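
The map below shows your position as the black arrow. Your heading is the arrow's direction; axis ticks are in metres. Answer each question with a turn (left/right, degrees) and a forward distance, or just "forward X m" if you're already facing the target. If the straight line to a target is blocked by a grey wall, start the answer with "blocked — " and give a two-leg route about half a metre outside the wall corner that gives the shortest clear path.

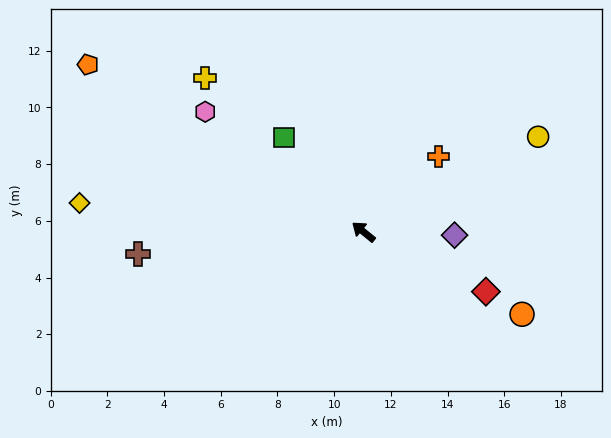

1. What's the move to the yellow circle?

turn right 112°, forward 7.0 m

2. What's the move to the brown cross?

turn left 45°, forward 8.0 m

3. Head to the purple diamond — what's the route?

turn right 143°, forward 3.2 m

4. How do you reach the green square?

turn right 11°, forward 4.4 m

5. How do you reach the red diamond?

turn right 167°, forward 4.8 m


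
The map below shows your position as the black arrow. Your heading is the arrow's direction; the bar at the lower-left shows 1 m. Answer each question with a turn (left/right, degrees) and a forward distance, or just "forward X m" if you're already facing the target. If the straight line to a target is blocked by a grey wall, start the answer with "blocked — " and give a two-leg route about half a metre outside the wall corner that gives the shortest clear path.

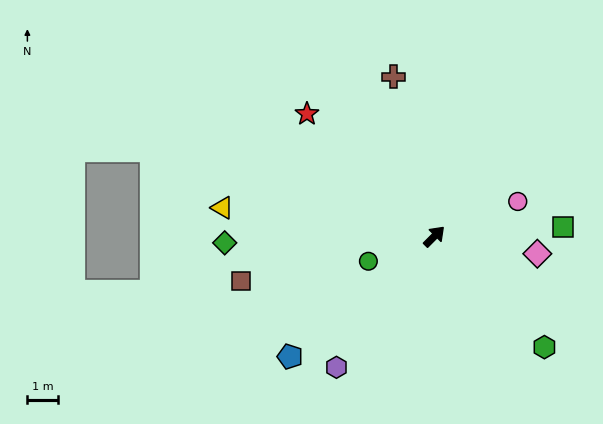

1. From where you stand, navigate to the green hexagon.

turn right 90°, forward 5.1 m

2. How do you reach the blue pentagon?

turn left 175°, forward 6.1 m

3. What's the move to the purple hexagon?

turn right 172°, forward 5.3 m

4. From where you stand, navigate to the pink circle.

turn right 22°, forward 3.0 m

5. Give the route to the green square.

turn right 41°, forward 4.2 m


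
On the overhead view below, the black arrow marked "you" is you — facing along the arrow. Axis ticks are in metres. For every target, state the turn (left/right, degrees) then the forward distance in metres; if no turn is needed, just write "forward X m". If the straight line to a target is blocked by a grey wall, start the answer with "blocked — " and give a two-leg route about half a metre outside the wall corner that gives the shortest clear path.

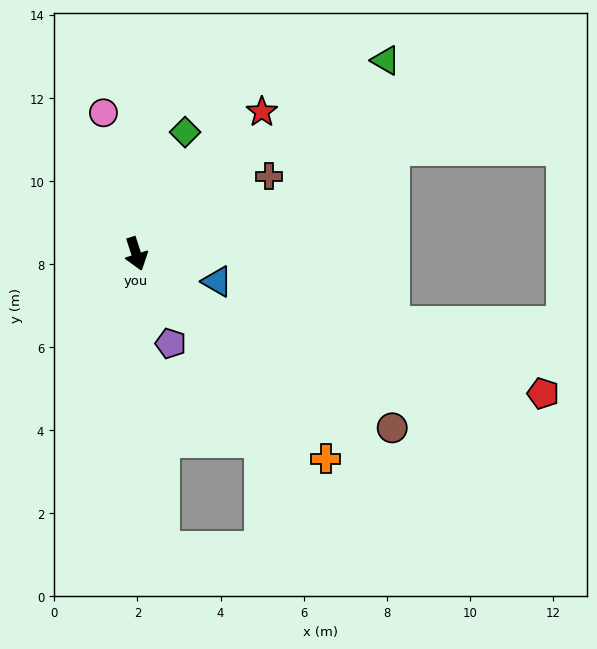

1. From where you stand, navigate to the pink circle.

turn left 175°, forward 3.5 m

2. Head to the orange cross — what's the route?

turn left 25°, forward 6.7 m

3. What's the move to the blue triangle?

turn left 53°, forward 2.1 m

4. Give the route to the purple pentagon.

turn left 3°, forward 2.3 m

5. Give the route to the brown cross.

turn left 102°, forward 3.7 m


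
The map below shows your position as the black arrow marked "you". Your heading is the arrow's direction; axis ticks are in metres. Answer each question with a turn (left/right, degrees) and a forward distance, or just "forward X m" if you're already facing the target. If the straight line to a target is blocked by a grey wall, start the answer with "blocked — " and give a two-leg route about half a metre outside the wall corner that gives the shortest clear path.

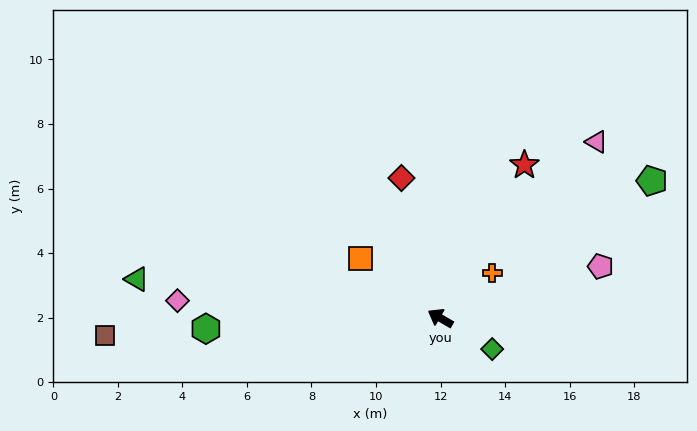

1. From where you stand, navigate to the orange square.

turn right 7°, forward 3.1 m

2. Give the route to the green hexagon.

turn left 33°, forward 7.3 m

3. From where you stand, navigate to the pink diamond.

turn left 26°, forward 8.2 m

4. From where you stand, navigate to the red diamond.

turn right 44°, forward 4.5 m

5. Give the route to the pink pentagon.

turn right 132°, forward 5.2 m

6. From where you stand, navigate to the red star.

turn right 89°, forward 5.4 m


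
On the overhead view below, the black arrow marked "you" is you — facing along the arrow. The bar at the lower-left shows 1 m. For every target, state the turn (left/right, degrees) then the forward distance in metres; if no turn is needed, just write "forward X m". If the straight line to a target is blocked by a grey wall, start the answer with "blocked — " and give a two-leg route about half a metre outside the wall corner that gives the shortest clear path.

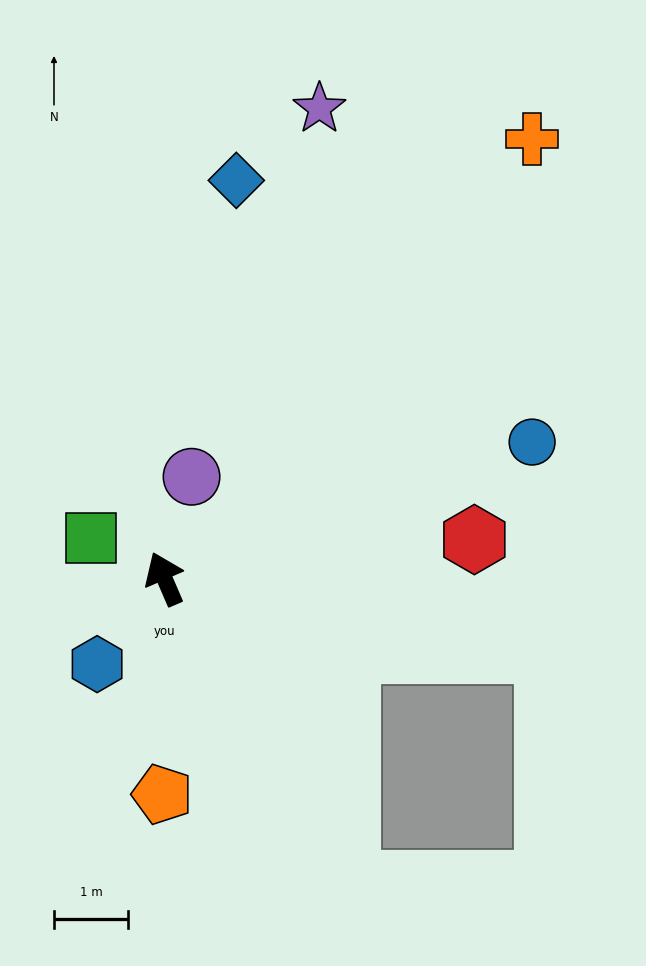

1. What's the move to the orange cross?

turn right 63°, forward 7.7 m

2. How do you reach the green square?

turn left 38°, forward 1.1 m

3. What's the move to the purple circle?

turn right 38°, forward 1.4 m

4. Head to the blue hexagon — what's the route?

turn left 118°, forward 1.5 m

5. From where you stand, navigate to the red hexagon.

turn right 106°, forward 4.2 m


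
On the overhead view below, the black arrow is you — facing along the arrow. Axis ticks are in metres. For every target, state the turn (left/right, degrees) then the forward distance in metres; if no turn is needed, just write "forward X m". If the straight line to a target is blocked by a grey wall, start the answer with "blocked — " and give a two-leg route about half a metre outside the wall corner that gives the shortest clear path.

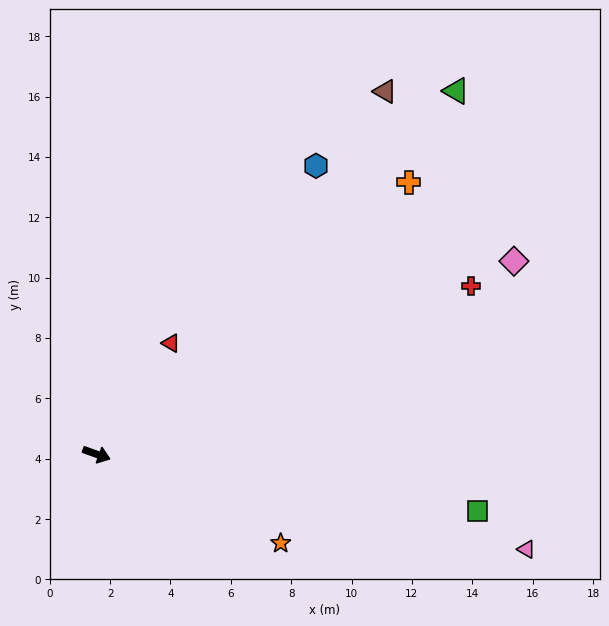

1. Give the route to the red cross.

turn left 44°, forward 13.6 m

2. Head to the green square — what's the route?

turn left 11°, forward 12.8 m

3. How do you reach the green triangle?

turn left 65°, forward 16.9 m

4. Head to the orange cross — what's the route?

turn left 61°, forward 13.7 m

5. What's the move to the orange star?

turn right 6°, forward 6.8 m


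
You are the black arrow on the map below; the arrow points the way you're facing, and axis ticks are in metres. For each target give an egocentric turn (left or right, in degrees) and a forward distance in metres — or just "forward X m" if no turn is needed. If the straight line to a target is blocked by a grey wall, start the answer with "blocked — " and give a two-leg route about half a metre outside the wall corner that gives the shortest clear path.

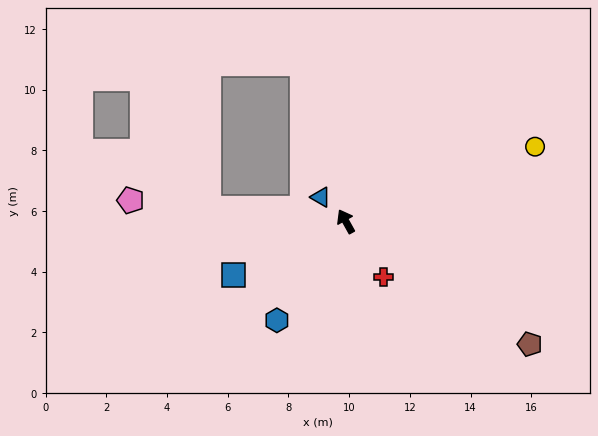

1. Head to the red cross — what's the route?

turn right 175°, forward 2.2 m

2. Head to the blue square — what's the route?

turn left 86°, forward 4.1 m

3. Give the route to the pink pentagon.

turn left 55°, forward 7.1 m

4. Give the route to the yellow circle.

turn right 98°, forward 6.7 m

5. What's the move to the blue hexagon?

turn left 116°, forward 4.0 m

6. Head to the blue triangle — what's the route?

turn left 17°, forward 1.1 m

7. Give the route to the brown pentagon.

turn right 153°, forward 7.3 m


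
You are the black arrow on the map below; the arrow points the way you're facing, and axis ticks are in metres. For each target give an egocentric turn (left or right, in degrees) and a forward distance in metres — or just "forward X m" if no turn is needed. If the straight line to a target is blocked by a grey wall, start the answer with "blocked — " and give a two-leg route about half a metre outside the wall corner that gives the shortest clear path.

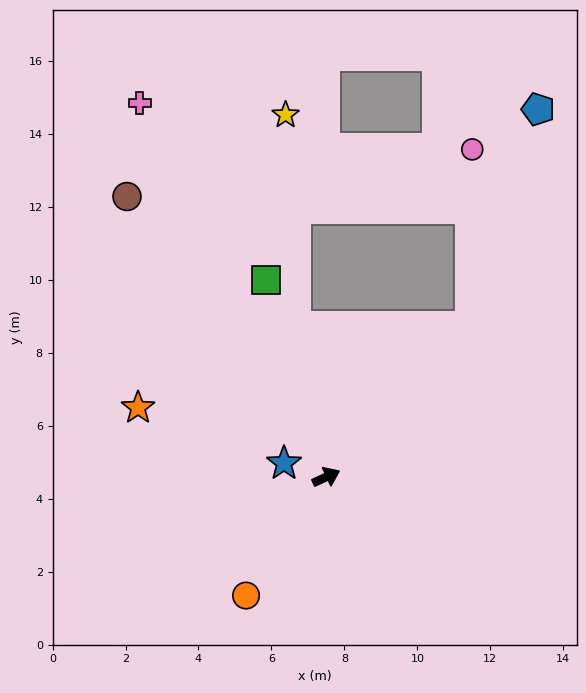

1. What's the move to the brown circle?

turn left 101°, forward 9.4 m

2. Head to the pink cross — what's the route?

turn left 92°, forward 11.5 m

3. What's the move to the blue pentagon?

blocked — turn left 22°, forward 5.7 m, then turn left 26°, forward 6.2 m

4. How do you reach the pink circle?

blocked — turn left 22°, forward 5.7 m, then turn left 43°, forward 4.9 m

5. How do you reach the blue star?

turn left 137°, forward 1.2 m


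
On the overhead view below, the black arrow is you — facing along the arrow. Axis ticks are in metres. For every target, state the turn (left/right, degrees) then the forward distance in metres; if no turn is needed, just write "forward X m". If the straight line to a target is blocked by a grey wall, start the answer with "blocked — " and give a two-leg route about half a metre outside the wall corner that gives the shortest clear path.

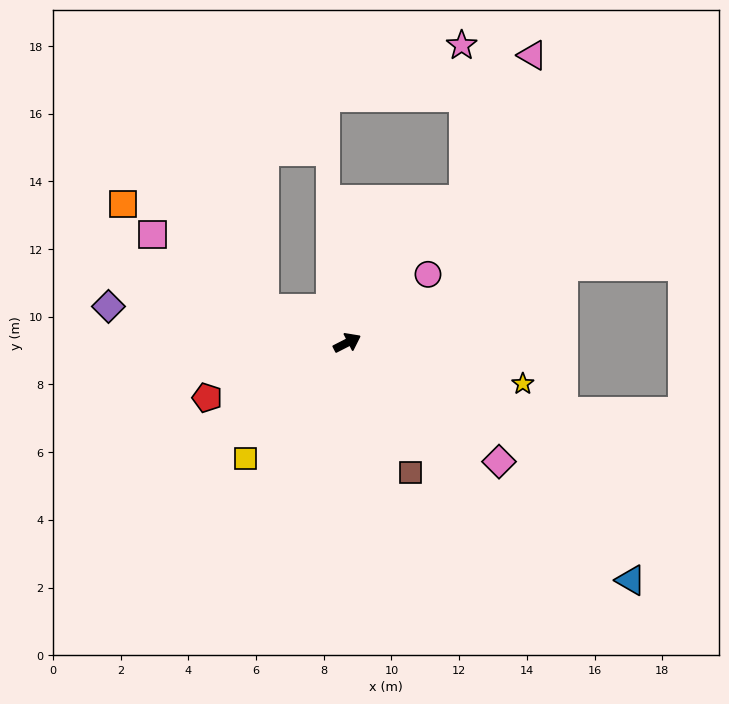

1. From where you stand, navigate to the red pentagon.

turn left 174°, forward 4.4 m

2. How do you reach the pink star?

blocked — turn left 24°, forward 5.5 m, then turn left 39°, forward 4.5 m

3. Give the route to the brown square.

turn right 91°, forward 4.3 m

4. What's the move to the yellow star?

turn right 40°, forward 5.3 m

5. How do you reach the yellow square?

turn right 158°, forward 4.6 m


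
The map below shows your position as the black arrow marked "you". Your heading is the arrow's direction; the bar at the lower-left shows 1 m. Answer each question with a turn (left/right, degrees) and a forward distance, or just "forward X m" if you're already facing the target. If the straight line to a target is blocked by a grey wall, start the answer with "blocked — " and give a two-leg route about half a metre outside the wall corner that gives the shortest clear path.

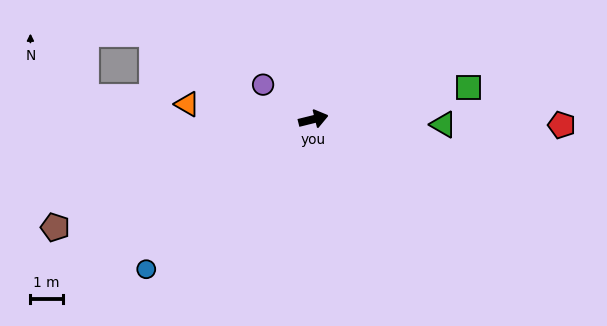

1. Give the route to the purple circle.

turn left 131°, forward 1.9 m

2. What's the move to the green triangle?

turn right 16°, forward 4.0 m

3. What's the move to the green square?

turn right 2°, forward 4.9 m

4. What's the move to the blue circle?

turn right 152°, forward 6.9 m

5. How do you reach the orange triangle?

turn left 159°, forward 3.9 m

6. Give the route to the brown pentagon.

turn right 171°, forward 8.6 m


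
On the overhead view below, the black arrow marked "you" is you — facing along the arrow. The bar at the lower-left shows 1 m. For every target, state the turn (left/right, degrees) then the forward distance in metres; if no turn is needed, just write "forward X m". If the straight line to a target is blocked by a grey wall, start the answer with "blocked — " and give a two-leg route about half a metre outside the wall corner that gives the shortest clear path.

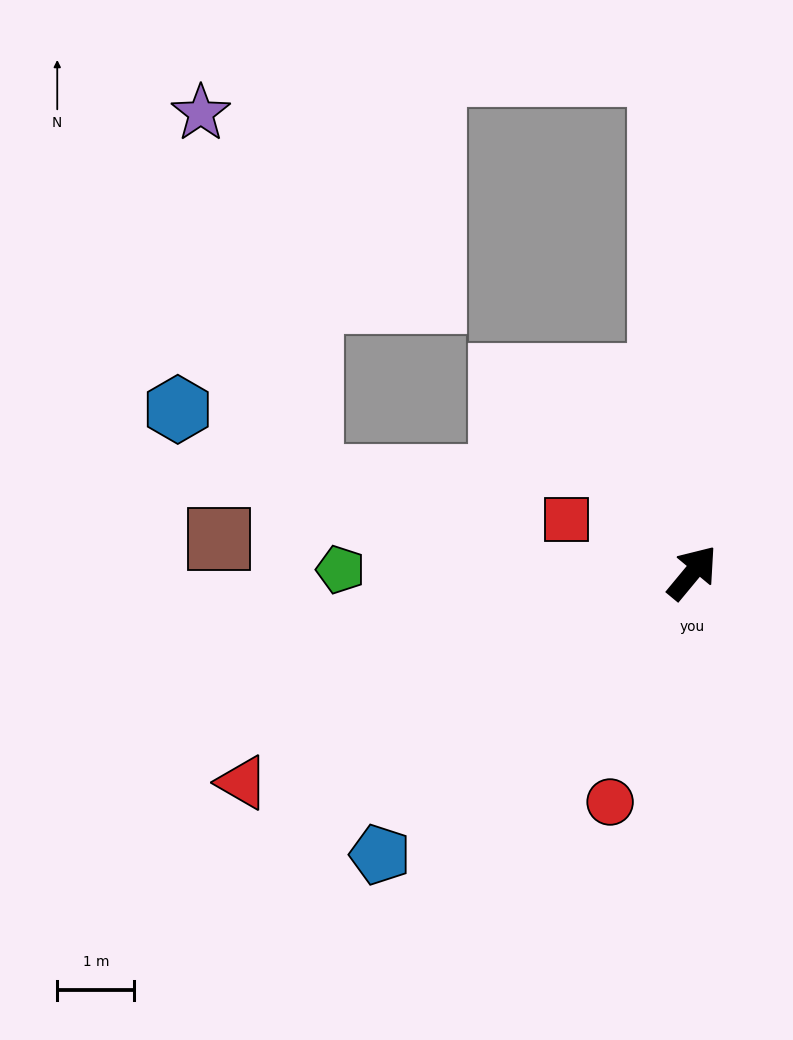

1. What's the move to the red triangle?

turn left 155°, forward 6.4 m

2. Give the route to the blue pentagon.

turn left 172°, forward 5.4 m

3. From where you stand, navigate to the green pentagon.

turn left 129°, forward 4.6 m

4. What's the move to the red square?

turn left 107°, forward 1.8 m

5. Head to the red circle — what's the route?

turn right 160°, forward 3.2 m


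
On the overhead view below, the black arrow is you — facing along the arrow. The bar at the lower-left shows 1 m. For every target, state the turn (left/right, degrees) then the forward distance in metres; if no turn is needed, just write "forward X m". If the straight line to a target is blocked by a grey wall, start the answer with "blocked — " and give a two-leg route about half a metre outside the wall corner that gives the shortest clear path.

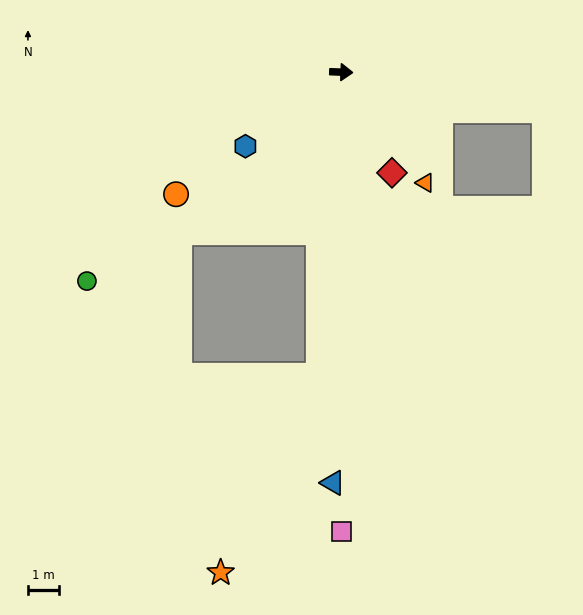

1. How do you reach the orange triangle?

turn right 51°, forward 4.5 m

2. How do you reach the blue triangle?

turn right 89°, forward 13.3 m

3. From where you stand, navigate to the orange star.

blocked — turn right 92°, forward 9.9 m, then turn right 22°, forward 7.1 m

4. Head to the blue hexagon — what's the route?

turn right 140°, forward 3.9 m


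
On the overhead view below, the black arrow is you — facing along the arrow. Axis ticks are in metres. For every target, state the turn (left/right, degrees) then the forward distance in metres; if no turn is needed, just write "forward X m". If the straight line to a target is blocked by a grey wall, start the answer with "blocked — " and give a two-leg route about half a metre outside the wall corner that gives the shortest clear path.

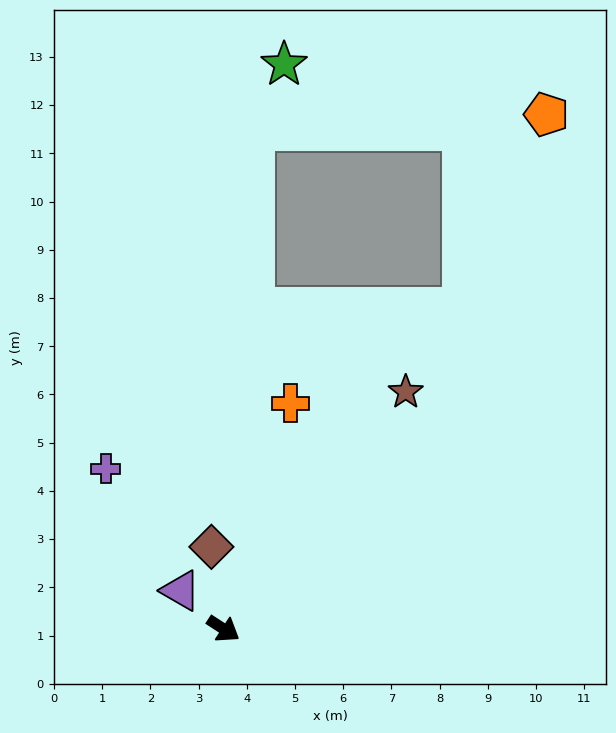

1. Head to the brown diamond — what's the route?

turn left 131°, forward 1.7 m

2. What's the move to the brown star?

turn left 85°, forward 6.2 m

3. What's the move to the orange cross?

turn left 106°, forward 4.9 m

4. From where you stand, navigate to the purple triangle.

turn left 171°, forward 1.2 m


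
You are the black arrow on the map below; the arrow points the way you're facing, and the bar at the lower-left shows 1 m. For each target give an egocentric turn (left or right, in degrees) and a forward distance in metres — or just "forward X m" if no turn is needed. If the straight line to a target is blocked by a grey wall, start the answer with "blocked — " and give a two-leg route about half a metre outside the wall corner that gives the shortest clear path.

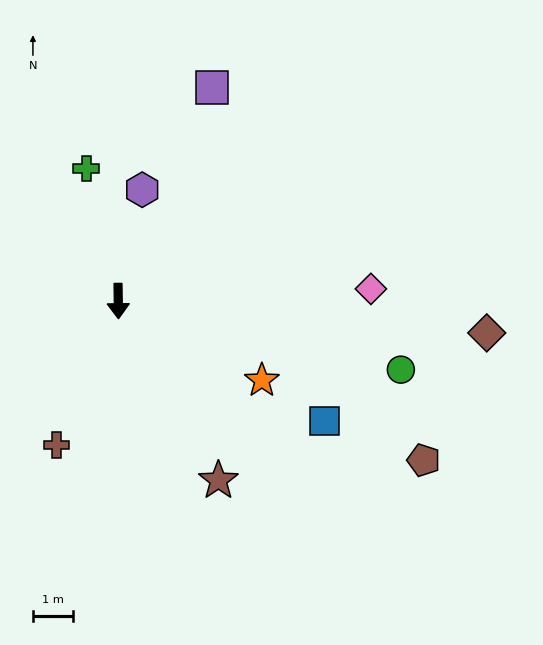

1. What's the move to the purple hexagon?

turn left 167°, forward 2.9 m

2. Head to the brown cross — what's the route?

turn right 24°, forward 3.9 m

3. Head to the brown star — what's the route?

turn left 28°, forward 5.2 m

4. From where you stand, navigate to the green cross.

turn right 167°, forward 3.4 m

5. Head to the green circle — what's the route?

turn left 76°, forward 7.3 m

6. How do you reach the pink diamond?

turn left 92°, forward 6.4 m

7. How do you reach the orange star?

turn left 60°, forward 4.1 m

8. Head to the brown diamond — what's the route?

turn left 84°, forward 9.3 m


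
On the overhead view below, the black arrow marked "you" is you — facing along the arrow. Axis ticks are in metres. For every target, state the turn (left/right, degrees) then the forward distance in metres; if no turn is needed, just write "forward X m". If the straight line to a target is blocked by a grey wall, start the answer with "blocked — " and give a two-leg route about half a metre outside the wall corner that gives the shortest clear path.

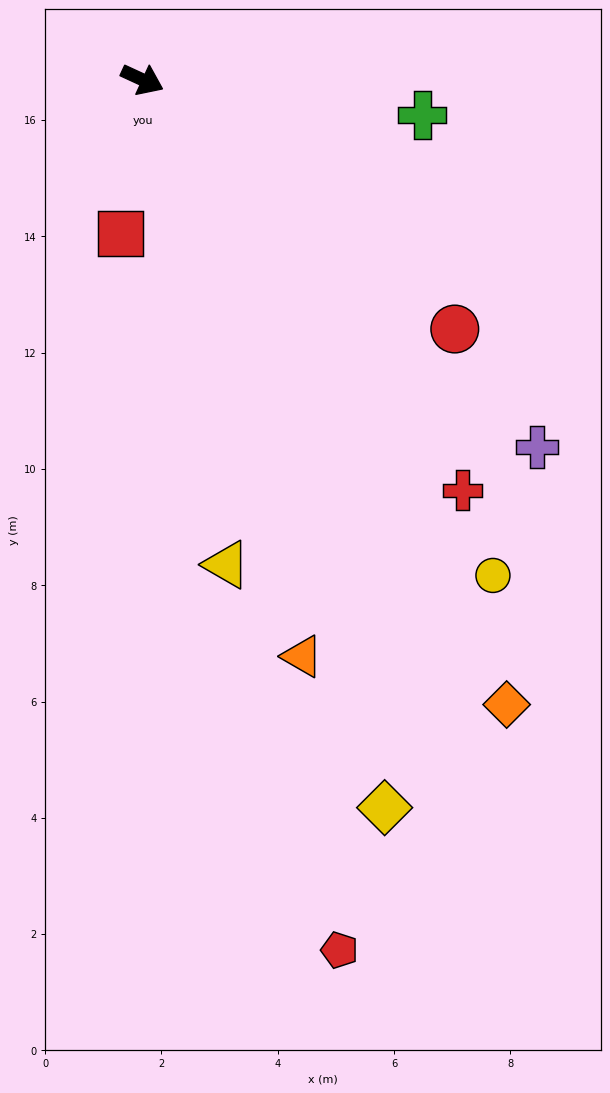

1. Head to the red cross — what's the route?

turn right 27°, forward 9.0 m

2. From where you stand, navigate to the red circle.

turn right 14°, forward 6.9 m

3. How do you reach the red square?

turn right 73°, forward 2.7 m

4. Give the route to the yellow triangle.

turn right 55°, forward 8.5 m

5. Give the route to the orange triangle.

turn right 50°, forward 10.3 m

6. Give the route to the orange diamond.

turn right 35°, forward 12.4 m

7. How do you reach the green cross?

turn left 18°, forward 4.9 m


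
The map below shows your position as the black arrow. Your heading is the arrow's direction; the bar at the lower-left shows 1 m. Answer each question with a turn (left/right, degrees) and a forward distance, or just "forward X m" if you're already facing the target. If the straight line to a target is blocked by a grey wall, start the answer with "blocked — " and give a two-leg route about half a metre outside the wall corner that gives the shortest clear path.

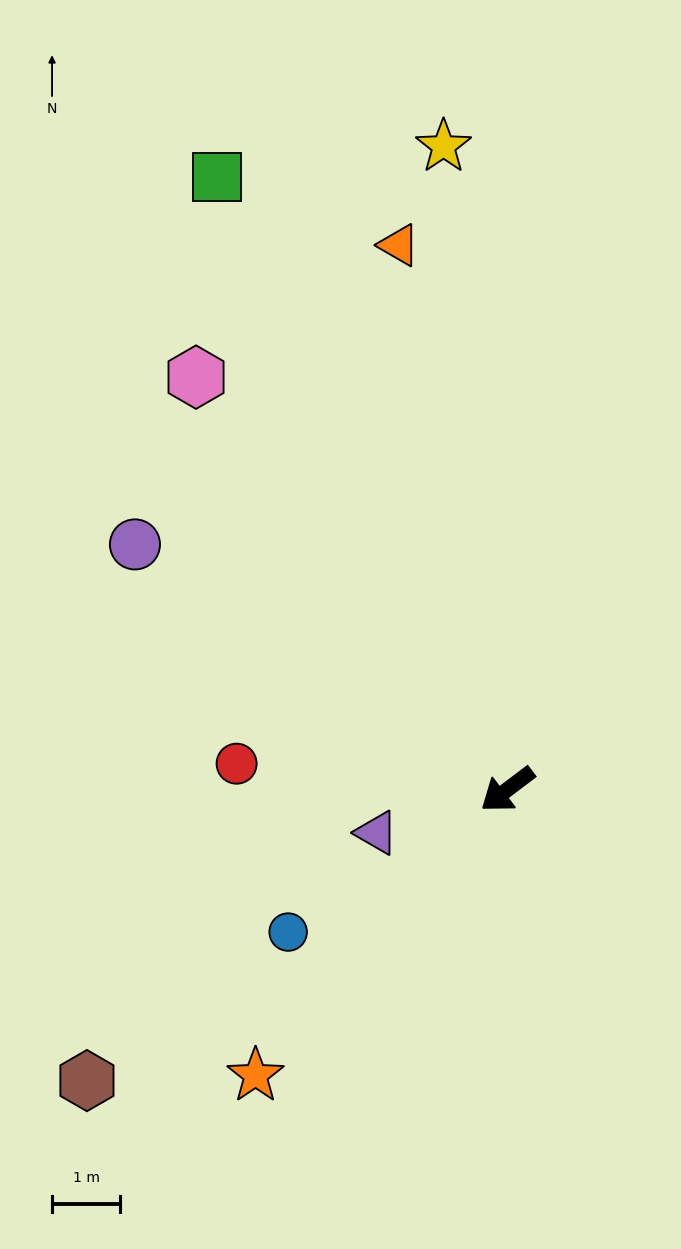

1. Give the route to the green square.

turn right 102°, forward 10.0 m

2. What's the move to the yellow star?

turn right 121°, forward 9.5 m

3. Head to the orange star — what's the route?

turn left 12°, forward 5.6 m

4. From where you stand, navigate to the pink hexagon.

turn right 90°, forward 7.6 m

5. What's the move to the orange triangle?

turn right 116°, forward 8.1 m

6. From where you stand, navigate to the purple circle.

turn right 70°, forward 6.5 m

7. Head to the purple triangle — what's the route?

turn right 19°, forward 2.0 m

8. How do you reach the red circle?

turn right 43°, forward 4.0 m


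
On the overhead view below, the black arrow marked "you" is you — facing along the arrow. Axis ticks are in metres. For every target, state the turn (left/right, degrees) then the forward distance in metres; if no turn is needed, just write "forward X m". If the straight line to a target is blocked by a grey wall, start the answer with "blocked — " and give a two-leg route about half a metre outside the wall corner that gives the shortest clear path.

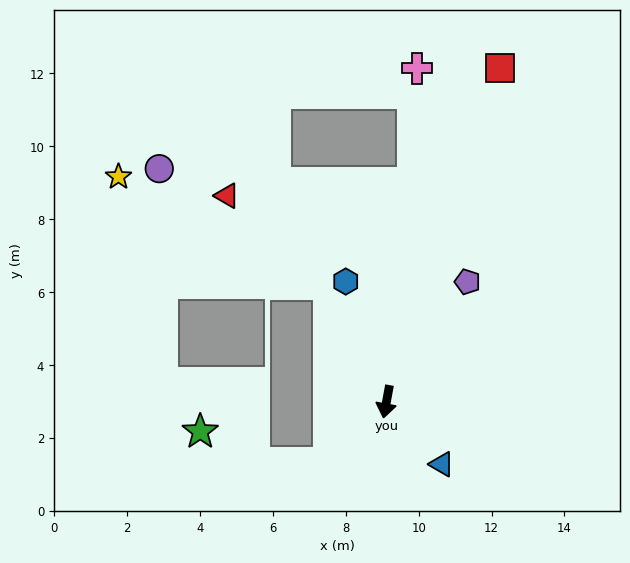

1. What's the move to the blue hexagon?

turn right 151°, forward 3.5 m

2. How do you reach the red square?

turn left 172°, forward 9.7 m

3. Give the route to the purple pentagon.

turn left 156°, forward 4.0 m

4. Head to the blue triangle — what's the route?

turn left 52°, forward 2.3 m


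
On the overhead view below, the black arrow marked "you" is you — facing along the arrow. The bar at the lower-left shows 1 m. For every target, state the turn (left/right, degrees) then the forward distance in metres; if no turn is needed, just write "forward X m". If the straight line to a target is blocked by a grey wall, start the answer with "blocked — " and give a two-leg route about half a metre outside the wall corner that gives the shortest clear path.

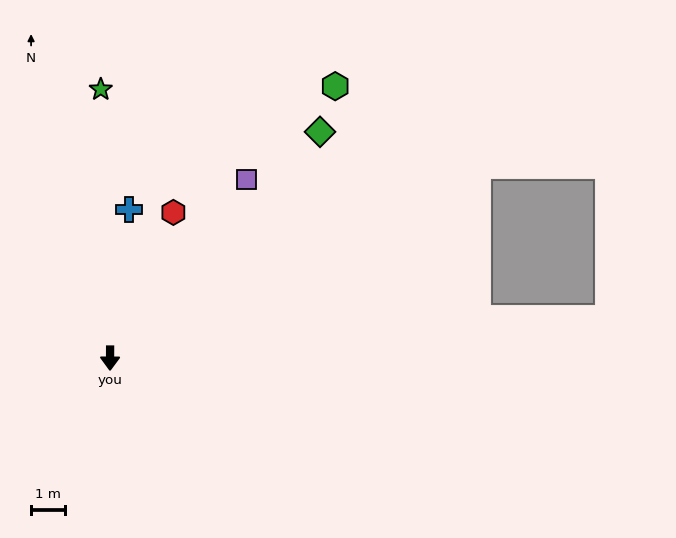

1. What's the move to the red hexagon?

turn left 157°, forward 4.7 m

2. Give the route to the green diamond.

turn left 137°, forward 9.1 m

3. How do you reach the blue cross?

turn left 173°, forward 4.4 m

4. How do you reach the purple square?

turn left 143°, forward 6.6 m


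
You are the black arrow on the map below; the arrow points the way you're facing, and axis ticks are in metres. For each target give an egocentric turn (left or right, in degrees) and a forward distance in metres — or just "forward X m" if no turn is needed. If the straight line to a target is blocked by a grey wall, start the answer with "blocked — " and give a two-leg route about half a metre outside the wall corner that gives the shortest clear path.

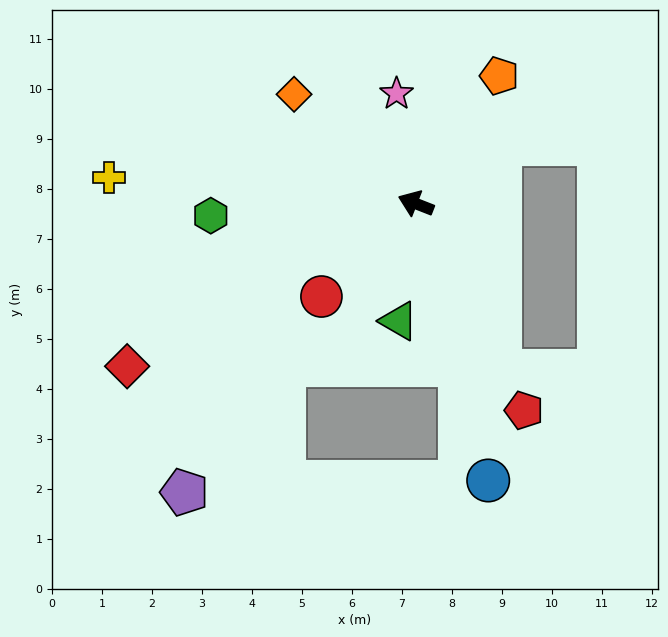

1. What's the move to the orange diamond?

turn right 20°, forward 3.3 m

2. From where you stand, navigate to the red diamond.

turn left 51°, forward 6.6 m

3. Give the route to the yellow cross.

turn left 17°, forward 6.2 m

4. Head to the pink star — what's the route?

turn right 59°, forward 2.2 m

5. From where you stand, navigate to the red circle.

turn left 66°, forward 2.6 m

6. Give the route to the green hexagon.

turn left 25°, forward 4.1 m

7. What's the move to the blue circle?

turn left 126°, forward 5.7 m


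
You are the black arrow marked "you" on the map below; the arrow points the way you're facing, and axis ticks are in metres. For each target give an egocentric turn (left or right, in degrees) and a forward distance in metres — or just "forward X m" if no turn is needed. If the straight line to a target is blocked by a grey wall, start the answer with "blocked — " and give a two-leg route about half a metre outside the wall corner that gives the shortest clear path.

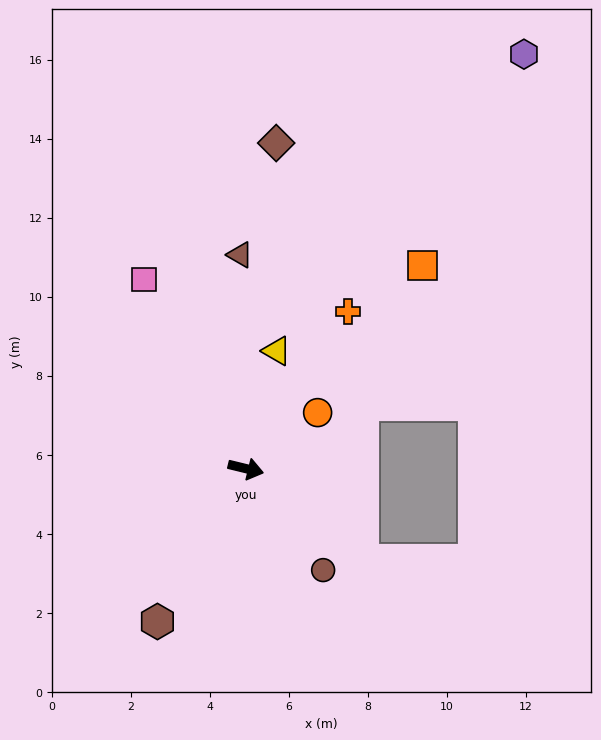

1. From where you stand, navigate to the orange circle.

turn left 52°, forward 2.3 m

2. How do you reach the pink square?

turn left 132°, forward 5.4 m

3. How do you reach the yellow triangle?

turn left 89°, forward 3.1 m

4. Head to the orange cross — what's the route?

turn left 71°, forward 4.7 m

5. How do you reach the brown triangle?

turn left 105°, forward 5.4 m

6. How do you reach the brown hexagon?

turn right 106°, forward 4.5 m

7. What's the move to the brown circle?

turn right 39°, forward 3.2 m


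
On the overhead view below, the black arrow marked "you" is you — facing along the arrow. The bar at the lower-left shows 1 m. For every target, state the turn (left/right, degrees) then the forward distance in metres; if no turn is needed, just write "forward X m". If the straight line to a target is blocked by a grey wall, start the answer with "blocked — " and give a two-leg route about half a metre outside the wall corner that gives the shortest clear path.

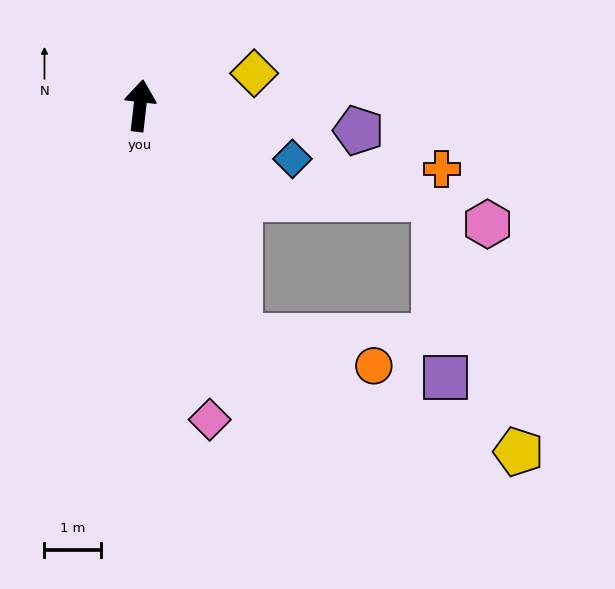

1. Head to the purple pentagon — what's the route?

turn right 90°, forward 3.9 m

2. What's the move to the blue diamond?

turn right 103°, forward 2.9 m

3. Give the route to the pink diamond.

turn right 161°, forward 5.7 m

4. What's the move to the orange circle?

blocked — turn right 150°, forward 4.4 m, then turn left 55°, forward 2.4 m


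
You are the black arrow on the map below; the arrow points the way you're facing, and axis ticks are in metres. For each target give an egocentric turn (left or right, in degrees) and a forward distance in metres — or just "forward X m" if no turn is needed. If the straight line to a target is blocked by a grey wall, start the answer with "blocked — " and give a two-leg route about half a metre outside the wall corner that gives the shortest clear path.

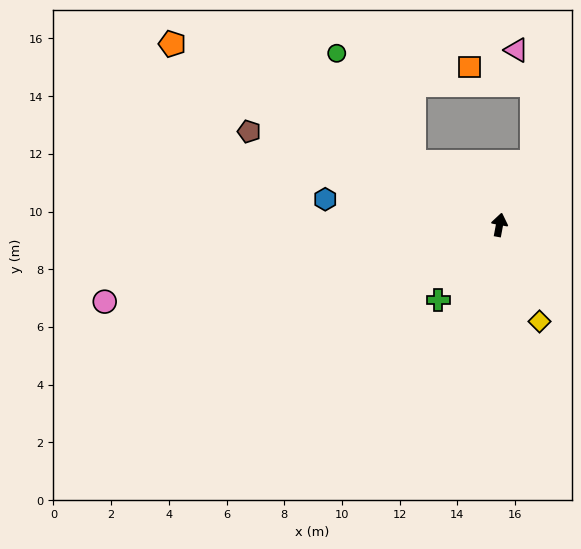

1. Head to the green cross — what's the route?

turn left 151°, forward 3.4 m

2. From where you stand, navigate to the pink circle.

turn left 112°, forward 13.9 m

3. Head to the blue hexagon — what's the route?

turn left 92°, forward 6.1 m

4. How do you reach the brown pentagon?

turn left 80°, forward 9.3 m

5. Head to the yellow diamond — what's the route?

turn right 147°, forward 3.6 m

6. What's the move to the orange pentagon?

turn left 72°, forward 13.0 m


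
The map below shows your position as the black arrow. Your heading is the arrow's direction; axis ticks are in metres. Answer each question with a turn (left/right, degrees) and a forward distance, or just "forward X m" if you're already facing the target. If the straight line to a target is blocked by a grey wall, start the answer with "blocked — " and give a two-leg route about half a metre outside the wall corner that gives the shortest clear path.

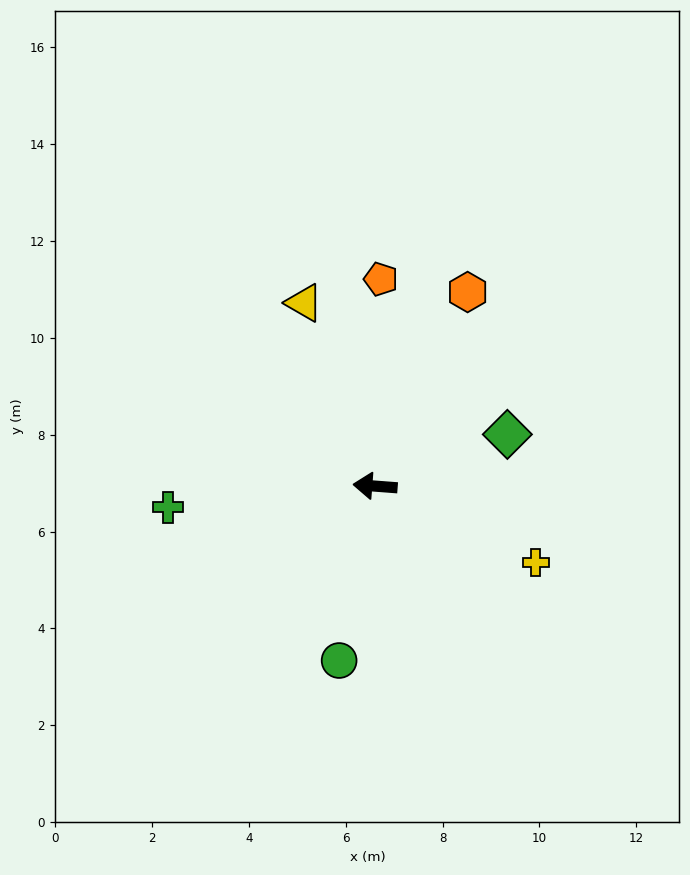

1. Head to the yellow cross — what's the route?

turn left 159°, forward 3.7 m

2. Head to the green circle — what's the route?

turn left 83°, forward 3.7 m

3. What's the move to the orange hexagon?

turn right 111°, forward 4.4 m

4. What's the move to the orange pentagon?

turn right 87°, forward 4.3 m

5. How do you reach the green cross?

turn left 10°, forward 4.3 m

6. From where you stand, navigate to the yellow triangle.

turn right 64°, forward 4.1 m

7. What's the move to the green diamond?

turn right 154°, forward 2.9 m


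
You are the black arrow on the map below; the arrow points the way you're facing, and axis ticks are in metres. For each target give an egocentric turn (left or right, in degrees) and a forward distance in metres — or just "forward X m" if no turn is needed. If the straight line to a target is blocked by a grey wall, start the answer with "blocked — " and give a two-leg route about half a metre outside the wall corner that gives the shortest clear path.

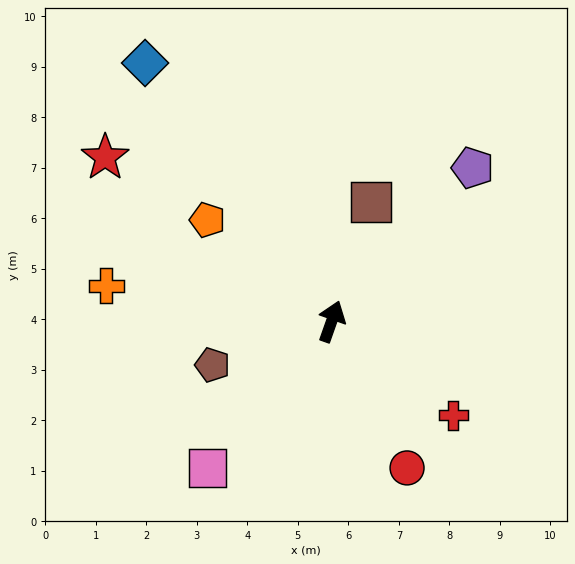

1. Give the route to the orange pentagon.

turn left 70°, forward 3.2 m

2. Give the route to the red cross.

turn right 108°, forward 3.0 m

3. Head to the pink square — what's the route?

turn left 159°, forward 3.8 m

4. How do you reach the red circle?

turn right 133°, forward 3.3 m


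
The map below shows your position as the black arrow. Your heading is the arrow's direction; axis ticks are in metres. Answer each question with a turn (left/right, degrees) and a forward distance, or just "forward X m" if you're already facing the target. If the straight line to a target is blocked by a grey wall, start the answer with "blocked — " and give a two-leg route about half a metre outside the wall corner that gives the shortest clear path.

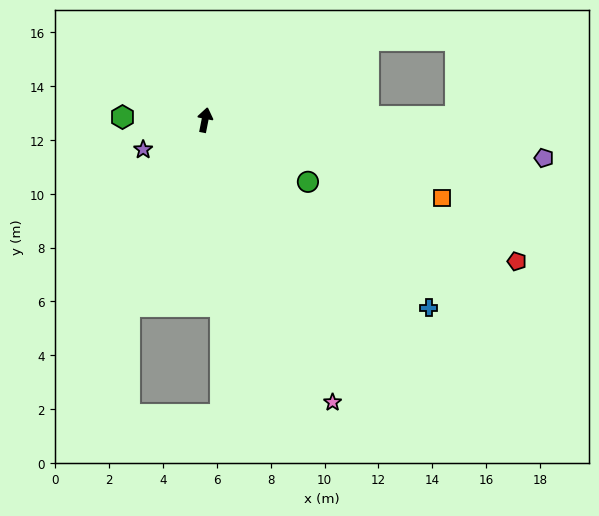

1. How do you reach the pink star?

turn right 145°, forward 11.5 m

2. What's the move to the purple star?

turn left 127°, forward 2.5 m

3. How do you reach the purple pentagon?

turn right 85°, forward 12.7 m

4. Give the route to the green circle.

turn right 110°, forward 4.5 m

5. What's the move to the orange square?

turn right 97°, forward 9.3 m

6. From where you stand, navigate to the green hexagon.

turn left 99°, forward 3.1 m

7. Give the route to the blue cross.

turn right 119°, forward 10.9 m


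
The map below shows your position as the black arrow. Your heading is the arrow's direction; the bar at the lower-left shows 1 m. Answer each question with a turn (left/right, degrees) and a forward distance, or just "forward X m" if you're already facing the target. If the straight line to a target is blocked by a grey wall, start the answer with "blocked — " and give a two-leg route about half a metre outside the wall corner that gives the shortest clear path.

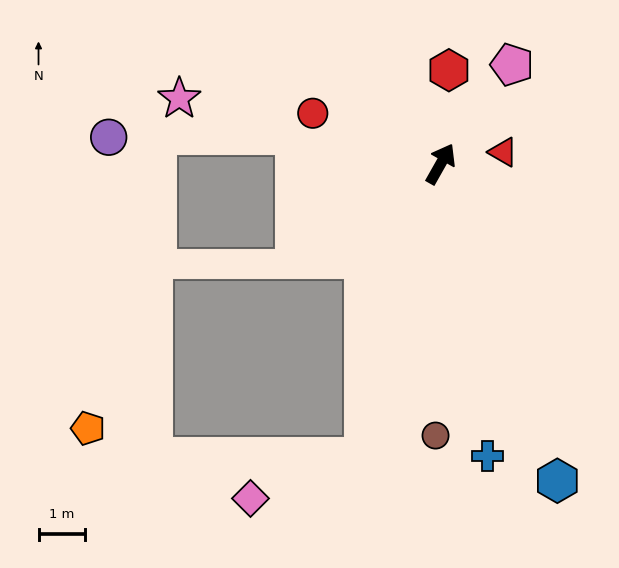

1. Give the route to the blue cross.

turn right 141°, forward 6.3 m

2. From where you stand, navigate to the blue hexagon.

turn right 130°, forward 7.2 m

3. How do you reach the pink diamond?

blocked — turn right 165°, forward 6.5 m, then turn right 56°, forward 2.6 m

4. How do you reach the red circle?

turn left 98°, forward 3.0 m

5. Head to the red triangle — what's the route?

turn right 50°, forward 1.4 m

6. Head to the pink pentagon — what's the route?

turn right 6°, forward 2.6 m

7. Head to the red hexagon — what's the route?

turn left 24°, forward 2.0 m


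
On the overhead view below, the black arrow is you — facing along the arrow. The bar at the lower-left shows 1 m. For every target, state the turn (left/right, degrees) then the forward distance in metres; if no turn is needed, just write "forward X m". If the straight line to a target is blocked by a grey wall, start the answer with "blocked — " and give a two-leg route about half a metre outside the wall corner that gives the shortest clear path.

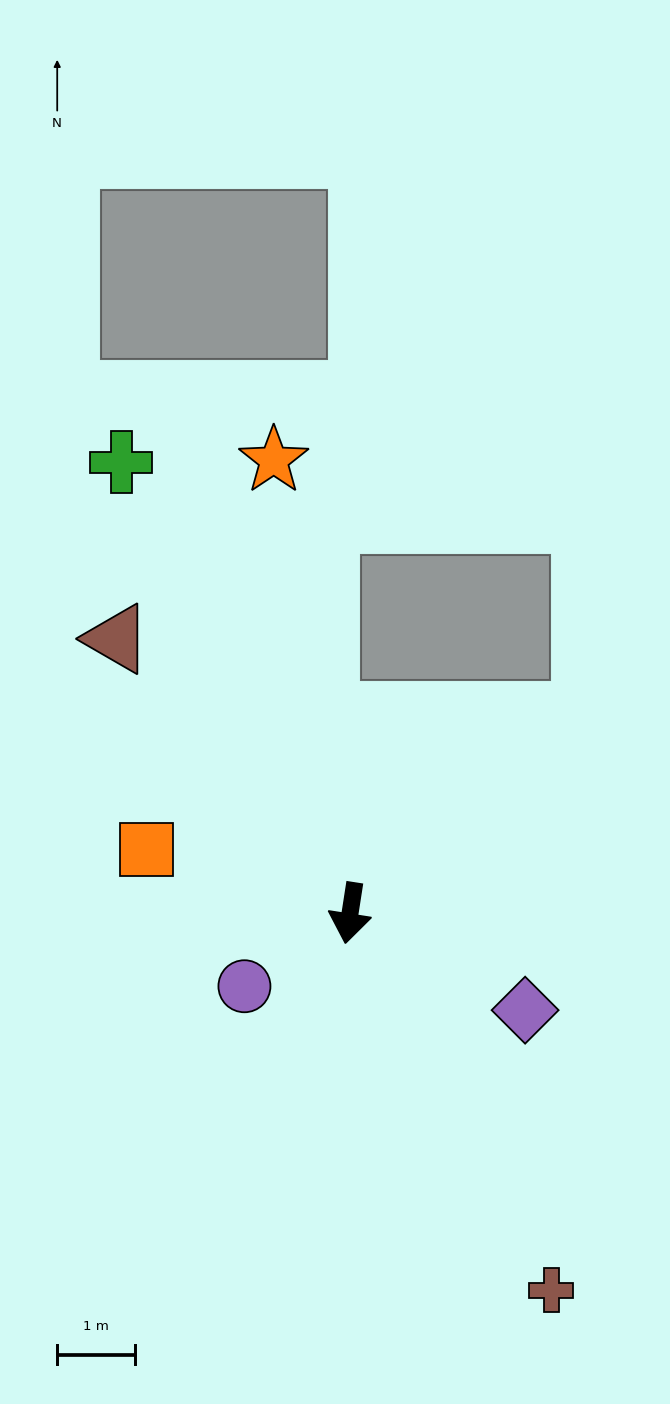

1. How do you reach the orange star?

turn right 162°, forward 5.9 m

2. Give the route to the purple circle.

turn right 46°, forward 1.7 m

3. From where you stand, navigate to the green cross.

turn right 144°, forward 6.5 m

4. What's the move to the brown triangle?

turn right 131°, forward 4.6 m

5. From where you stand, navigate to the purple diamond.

turn left 70°, forward 2.6 m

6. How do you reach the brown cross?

turn left 37°, forward 5.5 m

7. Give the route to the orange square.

turn right 99°, forward 2.8 m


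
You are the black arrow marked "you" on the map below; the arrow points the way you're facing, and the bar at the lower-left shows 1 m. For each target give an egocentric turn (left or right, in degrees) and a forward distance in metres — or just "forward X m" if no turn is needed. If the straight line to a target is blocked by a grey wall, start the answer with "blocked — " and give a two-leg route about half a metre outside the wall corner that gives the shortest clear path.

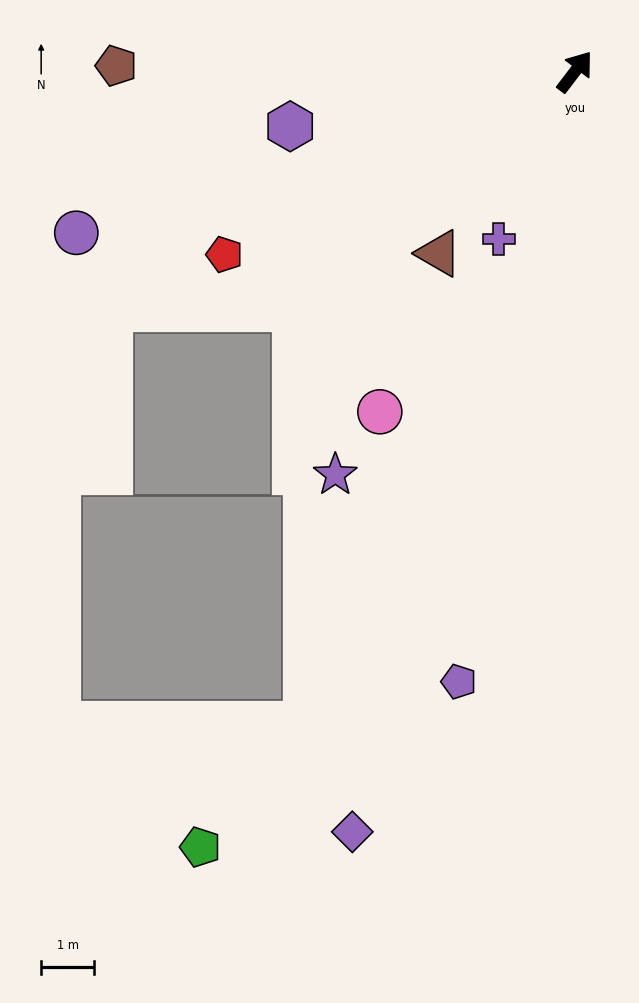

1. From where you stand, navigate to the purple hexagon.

turn left 138°, forward 5.4 m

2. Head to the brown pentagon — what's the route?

turn left 127°, forward 8.6 m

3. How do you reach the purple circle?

turn left 145°, forward 9.8 m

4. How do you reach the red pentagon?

turn left 155°, forward 7.4 m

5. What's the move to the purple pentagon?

turn right 153°, forward 11.7 m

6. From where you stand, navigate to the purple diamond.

turn right 159°, forward 14.9 m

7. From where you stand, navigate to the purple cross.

turn right 167°, forward 3.5 m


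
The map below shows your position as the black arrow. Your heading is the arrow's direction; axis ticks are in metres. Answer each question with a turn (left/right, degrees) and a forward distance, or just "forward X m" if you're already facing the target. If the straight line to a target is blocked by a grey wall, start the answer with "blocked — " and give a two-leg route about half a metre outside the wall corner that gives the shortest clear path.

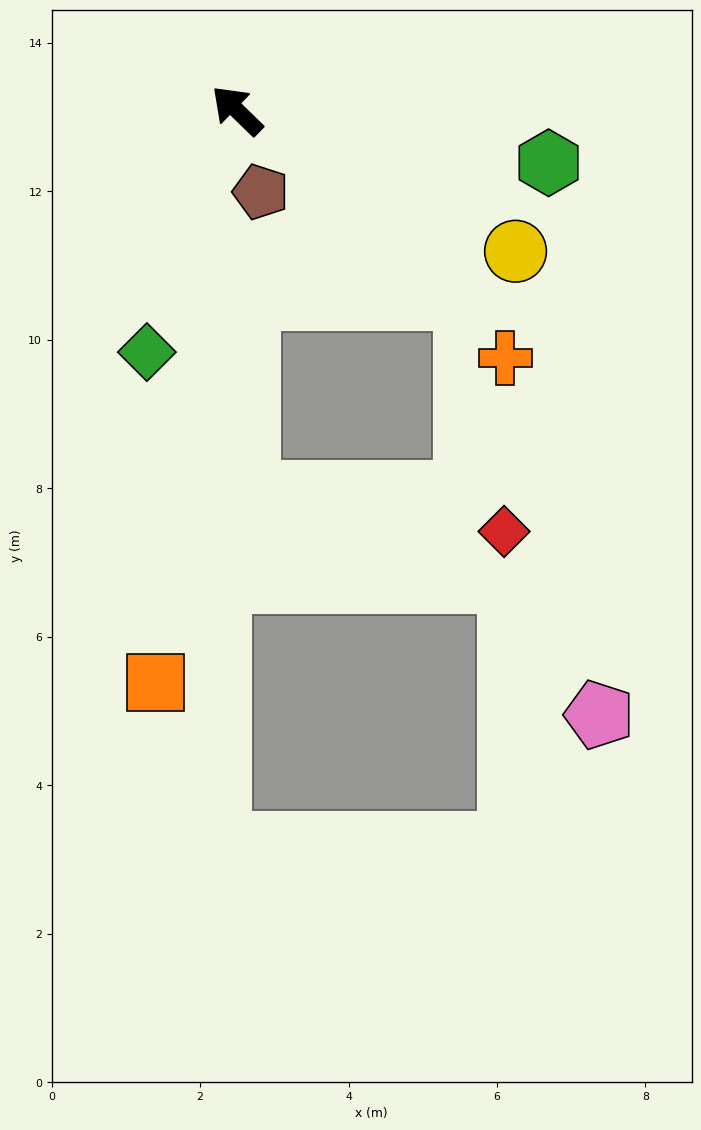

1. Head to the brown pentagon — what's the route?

turn left 150°, forward 1.1 m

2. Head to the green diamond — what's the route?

turn left 114°, forward 3.5 m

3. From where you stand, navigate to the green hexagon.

turn right 145°, forward 4.3 m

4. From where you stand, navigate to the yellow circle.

turn right 163°, forward 4.2 m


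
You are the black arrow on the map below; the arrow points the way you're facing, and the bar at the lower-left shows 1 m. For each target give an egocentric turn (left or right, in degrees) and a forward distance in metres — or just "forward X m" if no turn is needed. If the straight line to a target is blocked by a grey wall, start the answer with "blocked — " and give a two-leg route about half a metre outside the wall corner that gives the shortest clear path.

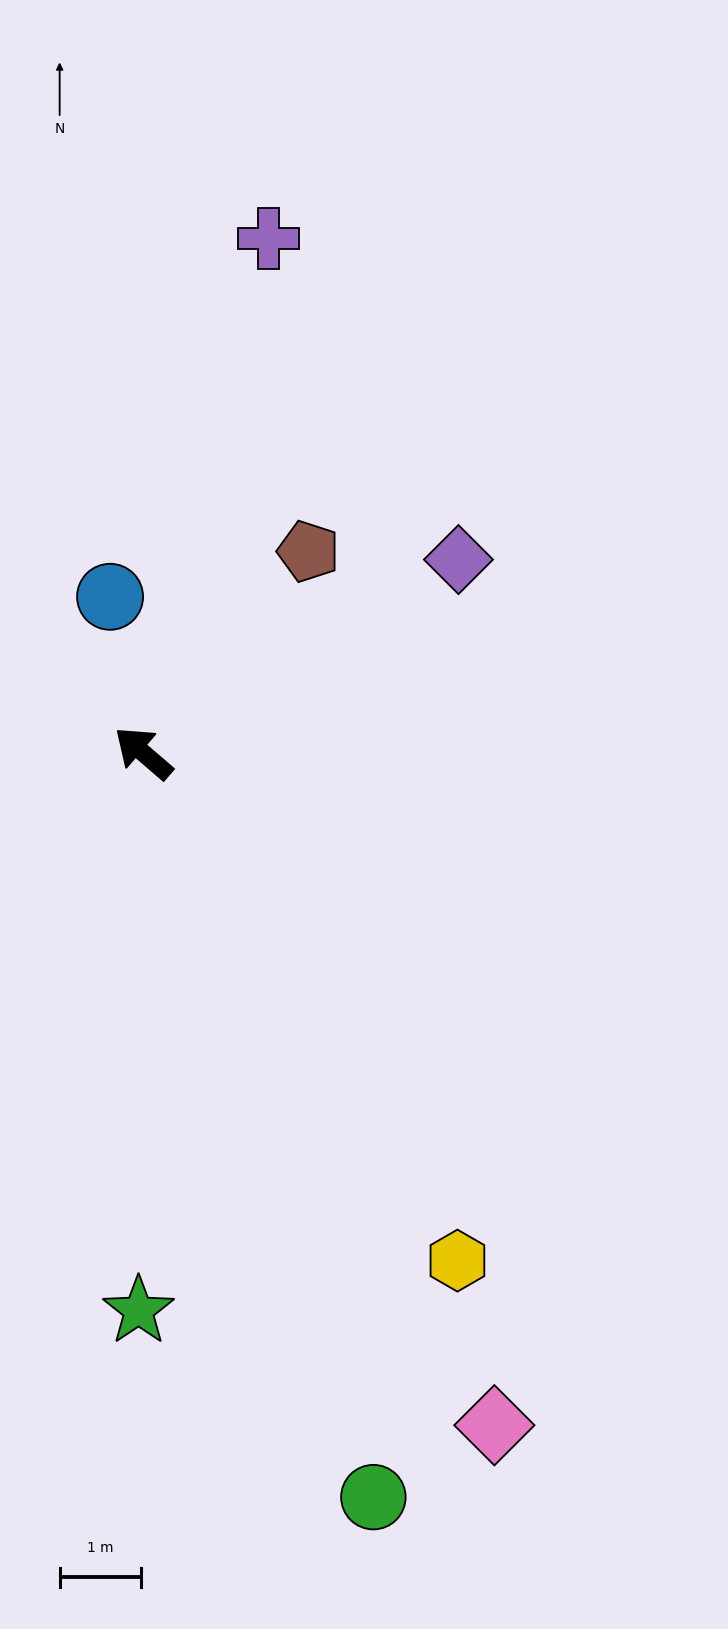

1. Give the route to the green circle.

turn left 148°, forward 9.6 m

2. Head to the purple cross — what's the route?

turn right 63°, forward 6.5 m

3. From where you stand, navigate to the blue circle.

turn right 37°, forward 2.0 m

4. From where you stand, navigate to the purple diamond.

turn right 108°, forward 4.6 m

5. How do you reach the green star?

turn left 130°, forward 6.9 m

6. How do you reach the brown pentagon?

turn right 89°, forward 3.2 m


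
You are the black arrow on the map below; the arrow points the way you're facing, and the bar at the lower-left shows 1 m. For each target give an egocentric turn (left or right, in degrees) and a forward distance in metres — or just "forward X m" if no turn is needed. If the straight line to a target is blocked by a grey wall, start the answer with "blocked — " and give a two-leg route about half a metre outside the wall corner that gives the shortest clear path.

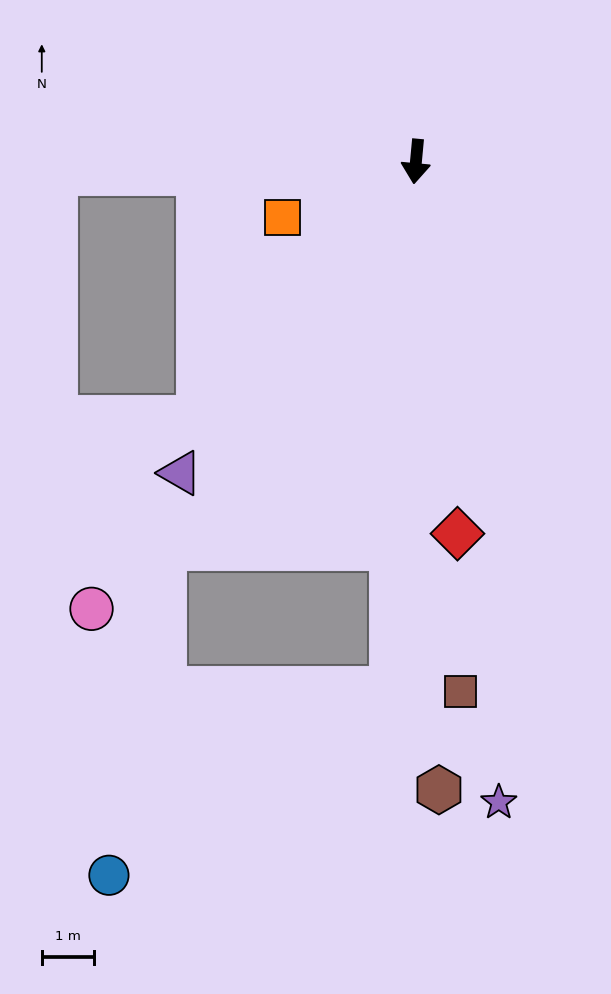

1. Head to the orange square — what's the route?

turn right 62°, forward 2.8 m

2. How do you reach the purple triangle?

turn right 32°, forward 7.5 m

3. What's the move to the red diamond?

turn left 12°, forward 7.2 m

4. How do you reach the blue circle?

blocked — turn left 3°, forward 10.2 m, then turn right 54°, forward 6.5 m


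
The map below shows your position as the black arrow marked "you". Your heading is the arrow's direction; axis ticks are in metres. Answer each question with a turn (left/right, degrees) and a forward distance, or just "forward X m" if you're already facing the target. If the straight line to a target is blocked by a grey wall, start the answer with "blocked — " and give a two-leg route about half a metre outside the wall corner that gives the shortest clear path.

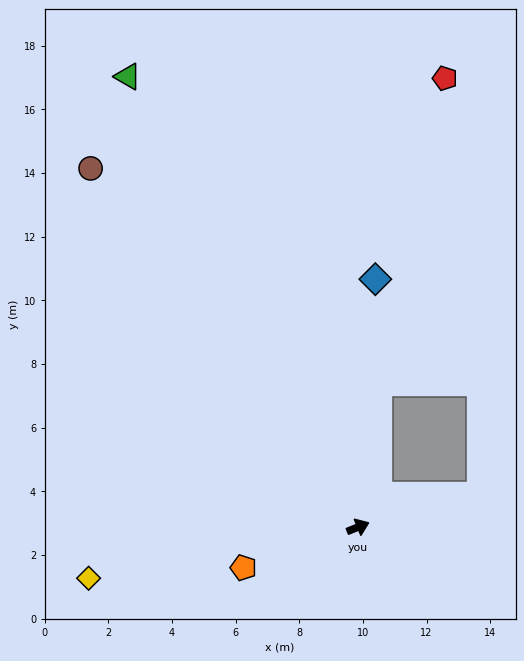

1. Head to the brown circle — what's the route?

turn left 105°, forward 14.1 m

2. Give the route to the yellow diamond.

turn left 169°, forward 8.6 m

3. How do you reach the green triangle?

turn left 95°, forward 15.9 m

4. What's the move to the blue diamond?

turn left 64°, forward 7.8 m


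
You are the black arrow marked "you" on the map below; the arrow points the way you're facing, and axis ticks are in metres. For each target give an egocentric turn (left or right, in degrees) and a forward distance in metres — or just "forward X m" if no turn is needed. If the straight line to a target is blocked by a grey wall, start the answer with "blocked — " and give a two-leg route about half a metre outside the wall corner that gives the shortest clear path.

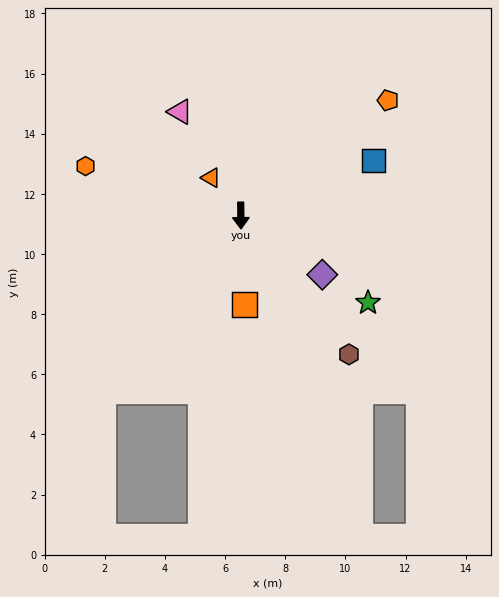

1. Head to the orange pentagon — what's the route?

turn left 127°, forward 6.2 m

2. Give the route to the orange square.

forward 3.0 m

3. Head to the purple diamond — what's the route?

turn left 53°, forward 3.3 m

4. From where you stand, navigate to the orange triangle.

turn right 142°, forward 1.6 m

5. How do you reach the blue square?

turn left 112°, forward 4.8 m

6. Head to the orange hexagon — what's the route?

turn right 108°, forward 5.4 m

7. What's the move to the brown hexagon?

turn left 37°, forward 5.9 m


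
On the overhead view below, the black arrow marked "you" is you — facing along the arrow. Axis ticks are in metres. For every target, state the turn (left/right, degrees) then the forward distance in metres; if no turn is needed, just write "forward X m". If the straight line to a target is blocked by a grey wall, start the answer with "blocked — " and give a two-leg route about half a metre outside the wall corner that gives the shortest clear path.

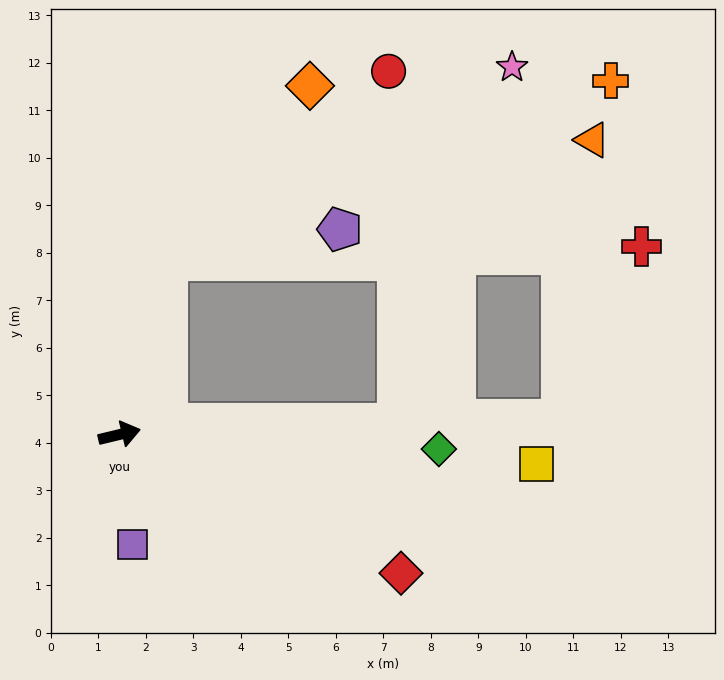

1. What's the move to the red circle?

blocked — turn left 61°, forward 3.8 m, then turn right 34°, forward 6.1 m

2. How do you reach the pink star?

blocked — turn left 61°, forward 3.8 m, then turn right 45°, forward 8.3 m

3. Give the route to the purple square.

turn right 97°, forward 2.3 m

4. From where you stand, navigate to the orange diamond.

blocked — turn left 61°, forward 3.8 m, then turn right 24°, forward 4.7 m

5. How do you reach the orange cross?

blocked — turn left 61°, forward 3.8 m, then turn right 52°, forward 10.1 m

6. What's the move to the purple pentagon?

blocked — turn left 61°, forward 3.8 m, then turn right 64°, forward 3.7 m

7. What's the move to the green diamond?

turn right 16°, forward 6.7 m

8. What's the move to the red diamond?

turn right 40°, forward 6.6 m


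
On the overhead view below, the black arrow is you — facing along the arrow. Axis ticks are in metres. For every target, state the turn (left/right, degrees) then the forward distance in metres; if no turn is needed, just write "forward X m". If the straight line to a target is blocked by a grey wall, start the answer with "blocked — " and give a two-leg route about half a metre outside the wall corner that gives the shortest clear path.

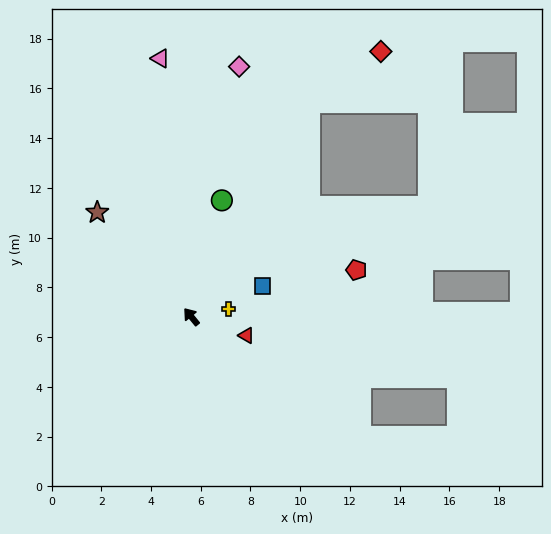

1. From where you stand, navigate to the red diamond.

blocked — turn right 68°, forward 9.8 m, then turn right 25°, forward 3.5 m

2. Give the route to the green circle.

turn right 54°, forward 4.8 m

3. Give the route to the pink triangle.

turn right 32°, forward 10.5 m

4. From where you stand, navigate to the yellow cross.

turn right 117°, forward 1.5 m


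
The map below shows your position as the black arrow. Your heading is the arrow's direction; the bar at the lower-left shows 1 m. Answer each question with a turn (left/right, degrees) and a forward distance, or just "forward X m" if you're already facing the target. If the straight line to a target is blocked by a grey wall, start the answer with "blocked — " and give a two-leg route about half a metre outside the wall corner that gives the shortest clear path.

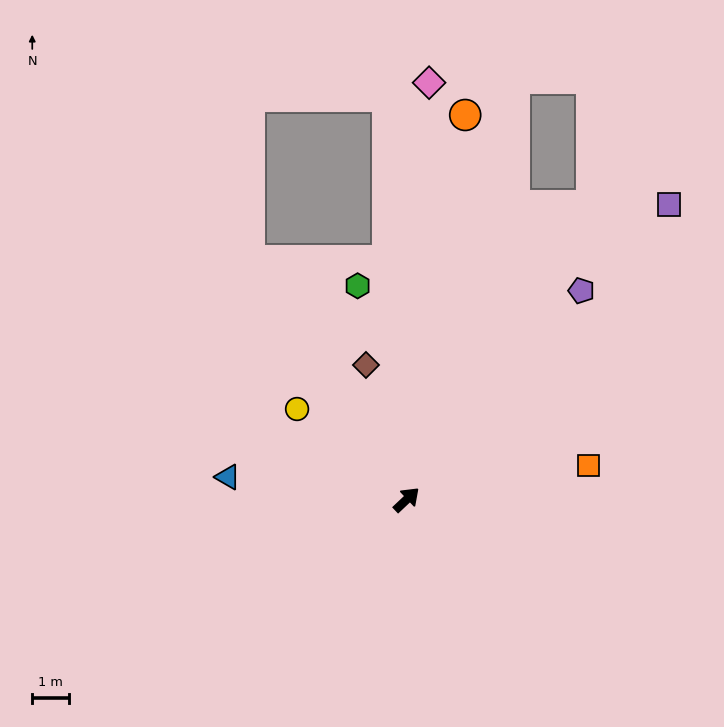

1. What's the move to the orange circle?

turn left 38°, forward 10.6 m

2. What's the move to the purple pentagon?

turn left 7°, forward 7.5 m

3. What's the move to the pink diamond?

turn left 44°, forward 11.4 m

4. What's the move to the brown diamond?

turn left 63°, forward 3.8 m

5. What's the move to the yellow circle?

turn left 97°, forward 3.9 m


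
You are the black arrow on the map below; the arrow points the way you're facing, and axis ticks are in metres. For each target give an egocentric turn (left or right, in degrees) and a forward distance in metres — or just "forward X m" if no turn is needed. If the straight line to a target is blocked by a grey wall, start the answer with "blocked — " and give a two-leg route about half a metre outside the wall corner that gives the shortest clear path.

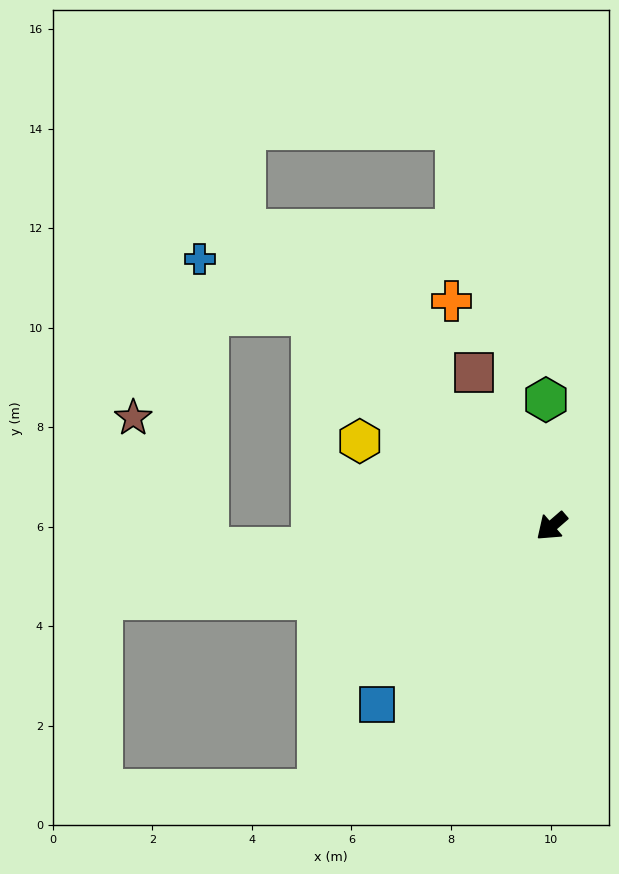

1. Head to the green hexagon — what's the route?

turn right 128°, forward 2.5 m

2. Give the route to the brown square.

turn right 104°, forward 3.5 m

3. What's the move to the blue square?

turn left 5°, forward 5.0 m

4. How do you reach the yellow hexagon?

turn right 65°, forward 4.2 m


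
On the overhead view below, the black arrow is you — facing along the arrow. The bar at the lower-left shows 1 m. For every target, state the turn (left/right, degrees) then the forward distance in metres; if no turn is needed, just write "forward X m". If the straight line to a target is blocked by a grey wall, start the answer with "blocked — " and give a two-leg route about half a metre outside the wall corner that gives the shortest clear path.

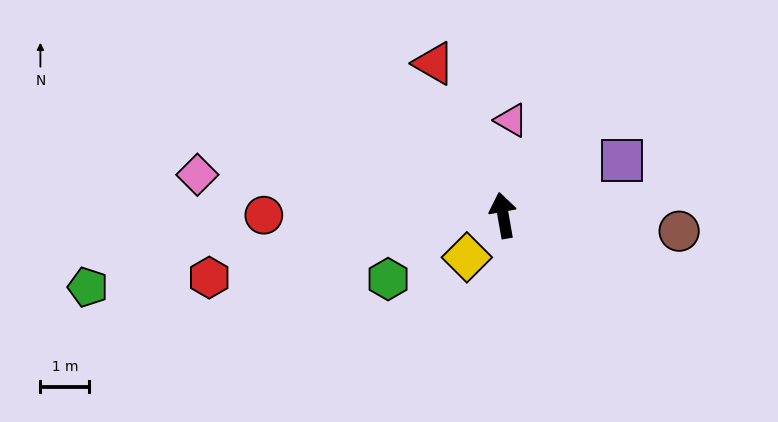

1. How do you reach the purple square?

turn right 75°, forward 2.7 m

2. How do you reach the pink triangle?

turn right 15°, forward 1.9 m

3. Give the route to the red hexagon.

turn left 92°, forward 6.1 m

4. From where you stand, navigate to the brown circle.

turn right 105°, forward 3.6 m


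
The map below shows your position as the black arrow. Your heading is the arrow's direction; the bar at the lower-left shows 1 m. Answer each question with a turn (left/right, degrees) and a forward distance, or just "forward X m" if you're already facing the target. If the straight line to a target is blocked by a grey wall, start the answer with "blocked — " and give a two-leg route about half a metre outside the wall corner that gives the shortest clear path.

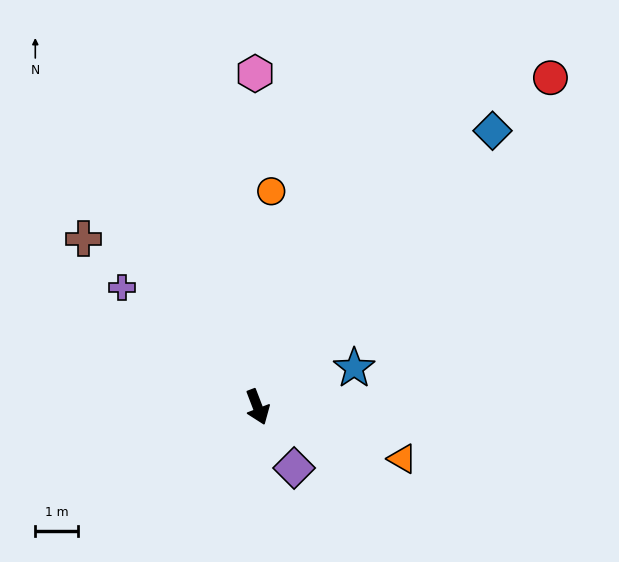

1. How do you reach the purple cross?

turn right 152°, forward 4.3 m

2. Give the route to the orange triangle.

turn left 49°, forward 3.6 m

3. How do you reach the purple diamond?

turn left 10°, forward 1.7 m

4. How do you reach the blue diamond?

turn left 119°, forward 8.5 m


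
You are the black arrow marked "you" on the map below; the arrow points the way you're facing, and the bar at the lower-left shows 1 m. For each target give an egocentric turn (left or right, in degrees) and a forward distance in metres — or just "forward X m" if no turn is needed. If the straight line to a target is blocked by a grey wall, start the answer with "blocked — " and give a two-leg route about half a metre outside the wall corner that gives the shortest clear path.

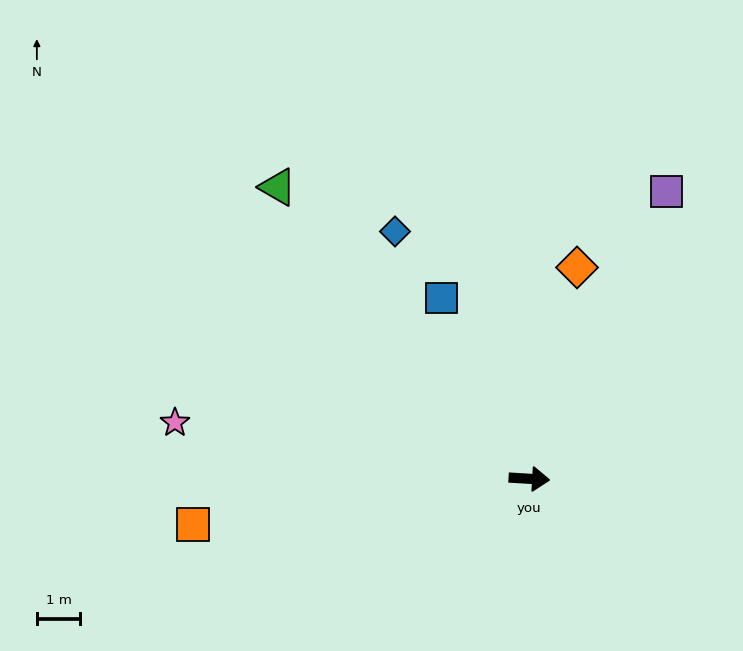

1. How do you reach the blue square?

turn left 119°, forward 4.6 m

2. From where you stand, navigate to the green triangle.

turn left 134°, forward 8.8 m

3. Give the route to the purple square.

turn left 68°, forward 7.3 m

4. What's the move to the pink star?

turn left 174°, forward 8.2 m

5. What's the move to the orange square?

turn right 169°, forward 7.8 m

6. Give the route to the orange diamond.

turn left 81°, forward 5.0 m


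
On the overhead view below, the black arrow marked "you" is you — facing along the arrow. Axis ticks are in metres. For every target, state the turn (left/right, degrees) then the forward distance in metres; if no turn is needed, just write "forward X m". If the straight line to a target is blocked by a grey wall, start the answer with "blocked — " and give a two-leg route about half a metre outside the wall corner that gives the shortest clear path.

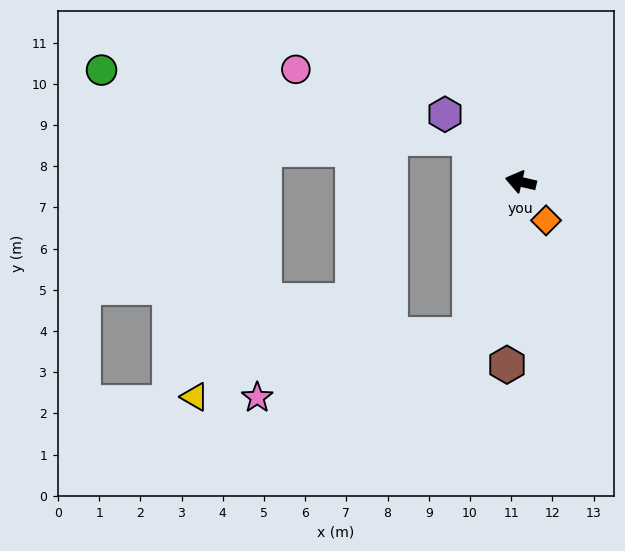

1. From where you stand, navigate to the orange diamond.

turn left 136°, forward 1.1 m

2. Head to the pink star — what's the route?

blocked — turn left 85°, forward 3.9 m, then turn right 55°, forward 5.4 m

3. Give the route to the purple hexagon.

turn right 29°, forward 2.5 m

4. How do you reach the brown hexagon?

turn left 99°, forward 4.5 m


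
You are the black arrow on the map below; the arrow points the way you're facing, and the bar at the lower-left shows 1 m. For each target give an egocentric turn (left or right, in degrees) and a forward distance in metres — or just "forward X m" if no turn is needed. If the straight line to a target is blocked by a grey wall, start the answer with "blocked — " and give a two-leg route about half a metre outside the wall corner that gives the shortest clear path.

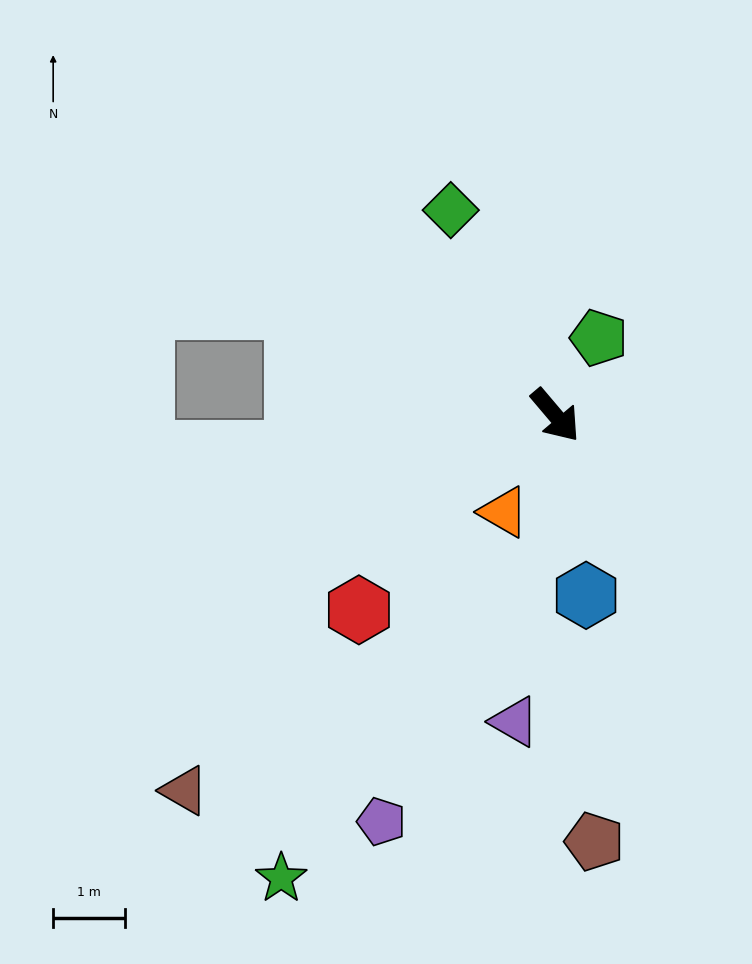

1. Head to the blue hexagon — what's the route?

turn right 31°, forward 2.5 m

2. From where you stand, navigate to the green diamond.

turn left 167°, forward 3.2 m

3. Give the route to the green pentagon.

turn left 110°, forward 1.2 m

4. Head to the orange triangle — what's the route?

turn right 68°, forward 1.5 m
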